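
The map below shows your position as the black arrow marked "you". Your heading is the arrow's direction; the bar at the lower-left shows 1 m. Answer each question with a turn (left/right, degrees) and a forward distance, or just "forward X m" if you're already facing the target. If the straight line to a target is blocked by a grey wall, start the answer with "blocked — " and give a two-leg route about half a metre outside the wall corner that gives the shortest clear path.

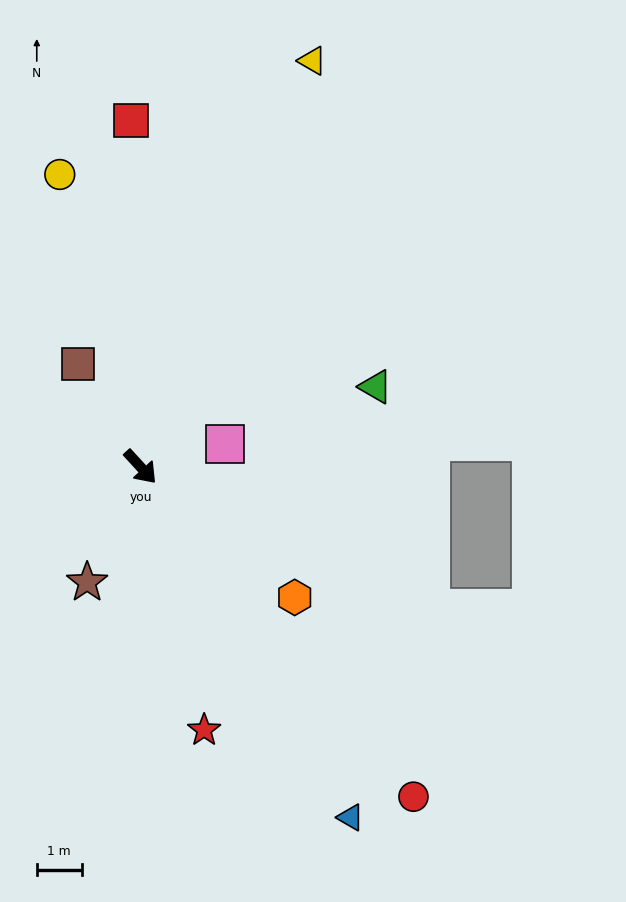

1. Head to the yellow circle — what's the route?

turn left 153°, forward 6.7 m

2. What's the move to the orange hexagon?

turn left 7°, forward 4.5 m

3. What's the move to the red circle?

turn right 3°, forward 9.5 m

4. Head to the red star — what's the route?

turn right 29°, forward 6.0 m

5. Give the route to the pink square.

turn left 63°, forward 1.9 m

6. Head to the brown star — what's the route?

turn right 67°, forward 2.8 m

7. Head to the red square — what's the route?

turn left 139°, forward 7.7 m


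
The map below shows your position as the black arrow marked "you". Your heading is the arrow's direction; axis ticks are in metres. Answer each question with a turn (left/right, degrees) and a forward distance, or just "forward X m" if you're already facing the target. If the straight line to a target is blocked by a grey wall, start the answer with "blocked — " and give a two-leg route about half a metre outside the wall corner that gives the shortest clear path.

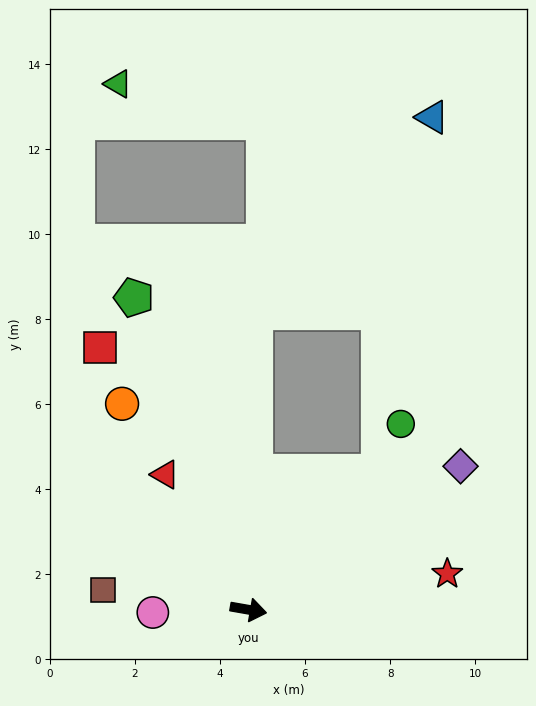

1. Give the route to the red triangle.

turn left 132°, forward 3.7 m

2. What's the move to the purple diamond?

turn left 44°, forward 6.0 m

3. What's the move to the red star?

turn left 20°, forward 4.8 m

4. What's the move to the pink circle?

turn right 168°, forward 2.2 m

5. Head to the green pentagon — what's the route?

turn left 120°, forward 7.8 m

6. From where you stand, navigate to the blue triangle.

blocked — turn left 99°, forward 7.0 m, then turn right 41°, forward 6.2 m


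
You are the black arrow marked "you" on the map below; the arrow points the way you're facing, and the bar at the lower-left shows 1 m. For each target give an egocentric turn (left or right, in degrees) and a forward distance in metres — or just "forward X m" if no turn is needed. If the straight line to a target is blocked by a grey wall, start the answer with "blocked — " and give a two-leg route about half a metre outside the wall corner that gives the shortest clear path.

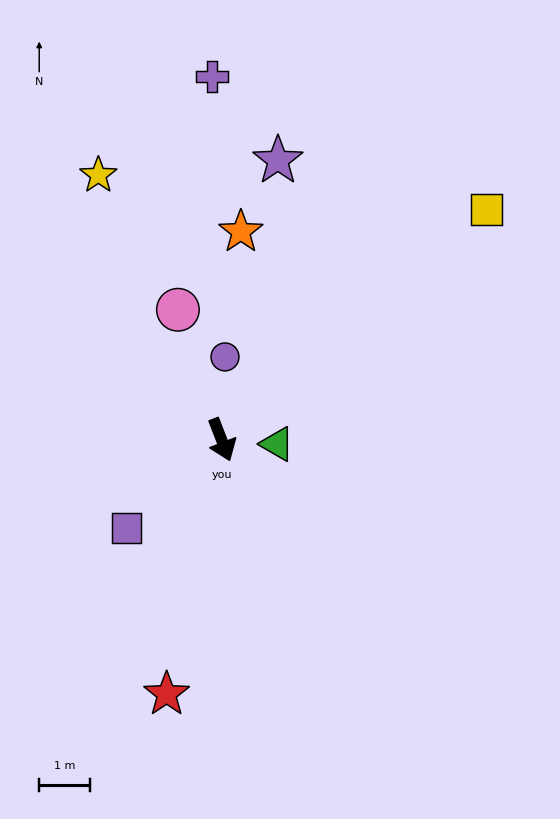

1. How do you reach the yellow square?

turn left 110°, forward 6.9 m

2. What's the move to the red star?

turn right 33°, forward 5.1 m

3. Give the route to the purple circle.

turn left 156°, forward 1.6 m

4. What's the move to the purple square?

turn right 68°, forward 2.6 m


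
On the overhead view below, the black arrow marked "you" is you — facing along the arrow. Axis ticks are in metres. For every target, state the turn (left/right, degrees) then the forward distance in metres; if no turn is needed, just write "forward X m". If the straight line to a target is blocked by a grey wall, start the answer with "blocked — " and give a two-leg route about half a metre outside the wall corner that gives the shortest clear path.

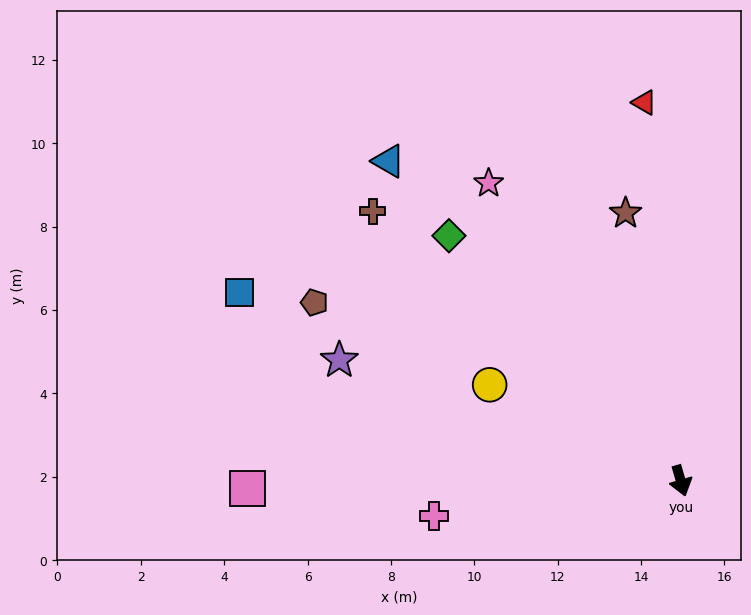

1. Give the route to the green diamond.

turn right 153°, forward 8.1 m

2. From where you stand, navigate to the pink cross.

turn right 98°, forward 6.0 m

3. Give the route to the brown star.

turn left 176°, forward 6.6 m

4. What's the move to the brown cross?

turn right 147°, forward 9.8 m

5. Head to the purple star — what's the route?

turn right 126°, forward 8.7 m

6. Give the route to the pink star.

turn right 163°, forward 8.5 m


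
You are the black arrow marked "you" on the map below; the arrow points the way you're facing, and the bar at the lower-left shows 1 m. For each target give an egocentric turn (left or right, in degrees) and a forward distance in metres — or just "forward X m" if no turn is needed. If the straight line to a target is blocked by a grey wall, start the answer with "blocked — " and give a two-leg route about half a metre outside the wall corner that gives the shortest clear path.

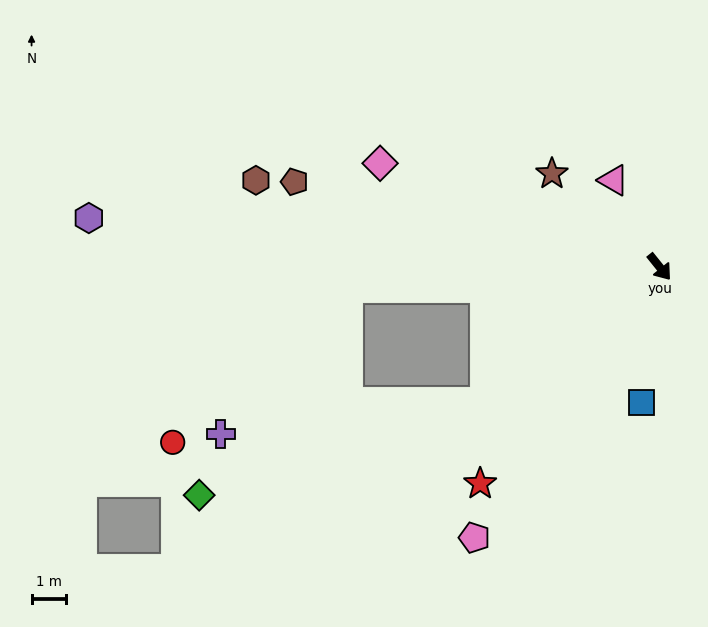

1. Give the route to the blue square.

turn right 46°, forward 4.0 m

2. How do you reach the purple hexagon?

turn right 134°, forward 16.6 m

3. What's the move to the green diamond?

blocked — turn right 91°, forward 6.4 m, then turn right 20°, forward 8.7 m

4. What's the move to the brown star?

turn right 170°, forward 4.1 m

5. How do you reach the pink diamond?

turn right 149°, forward 8.6 m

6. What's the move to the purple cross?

blocked — turn right 91°, forward 6.4 m, then turn right 31°, forward 7.7 m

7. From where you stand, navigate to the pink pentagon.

turn right 73°, forward 9.5 m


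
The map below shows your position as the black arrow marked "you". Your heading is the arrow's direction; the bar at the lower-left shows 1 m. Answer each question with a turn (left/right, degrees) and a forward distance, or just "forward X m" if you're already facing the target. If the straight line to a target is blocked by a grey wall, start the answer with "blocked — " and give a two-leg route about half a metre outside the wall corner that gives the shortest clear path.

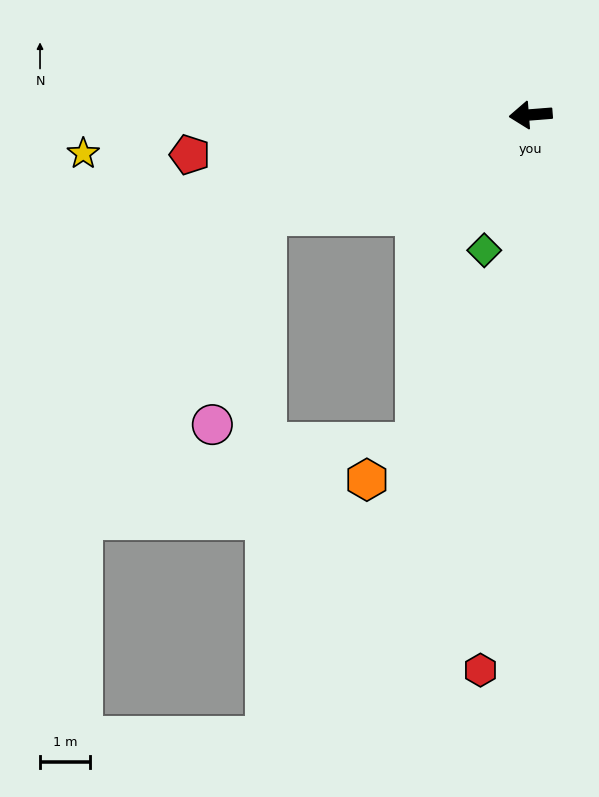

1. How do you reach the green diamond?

turn left 67°, forward 2.9 m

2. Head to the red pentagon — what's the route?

turn left 2°, forward 6.9 m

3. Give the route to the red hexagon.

turn left 80°, forward 11.2 m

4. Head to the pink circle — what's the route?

blocked — turn left 16°, forward 5.7 m, then turn left 55°, forward 4.4 m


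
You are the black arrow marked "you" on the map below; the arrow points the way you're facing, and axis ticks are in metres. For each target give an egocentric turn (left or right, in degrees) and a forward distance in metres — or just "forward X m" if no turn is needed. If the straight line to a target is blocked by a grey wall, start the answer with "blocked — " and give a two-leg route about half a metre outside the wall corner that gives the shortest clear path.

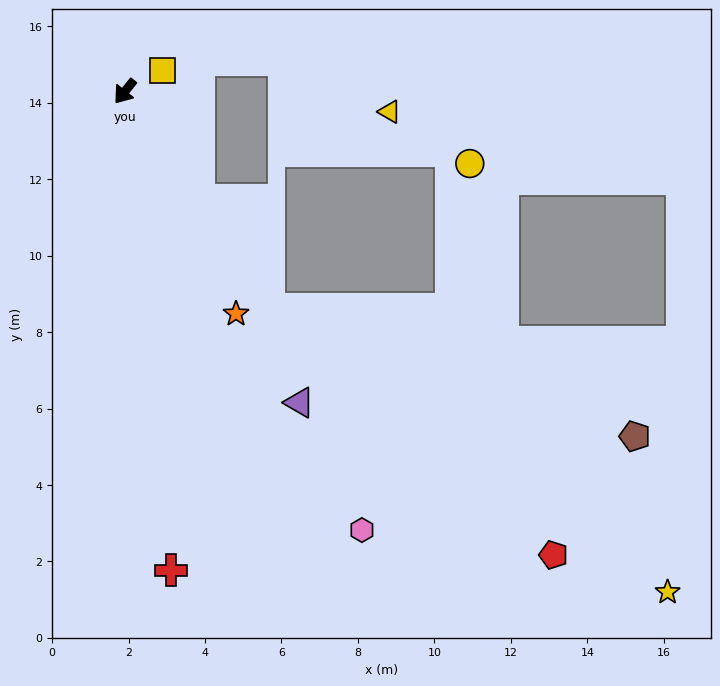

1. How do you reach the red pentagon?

blocked — turn left 72°, forward 6.8 m, then turn left 16°, forward 9.8 m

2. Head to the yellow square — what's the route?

turn left 158°, forward 1.1 m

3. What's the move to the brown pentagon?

blocked — turn left 72°, forward 6.8 m, then turn left 37°, forward 10.1 m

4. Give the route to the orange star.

turn left 65°, forward 6.5 m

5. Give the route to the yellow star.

blocked — turn left 72°, forward 6.8 m, then turn left 21°, forward 12.8 m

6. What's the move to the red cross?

turn left 44°, forward 12.6 m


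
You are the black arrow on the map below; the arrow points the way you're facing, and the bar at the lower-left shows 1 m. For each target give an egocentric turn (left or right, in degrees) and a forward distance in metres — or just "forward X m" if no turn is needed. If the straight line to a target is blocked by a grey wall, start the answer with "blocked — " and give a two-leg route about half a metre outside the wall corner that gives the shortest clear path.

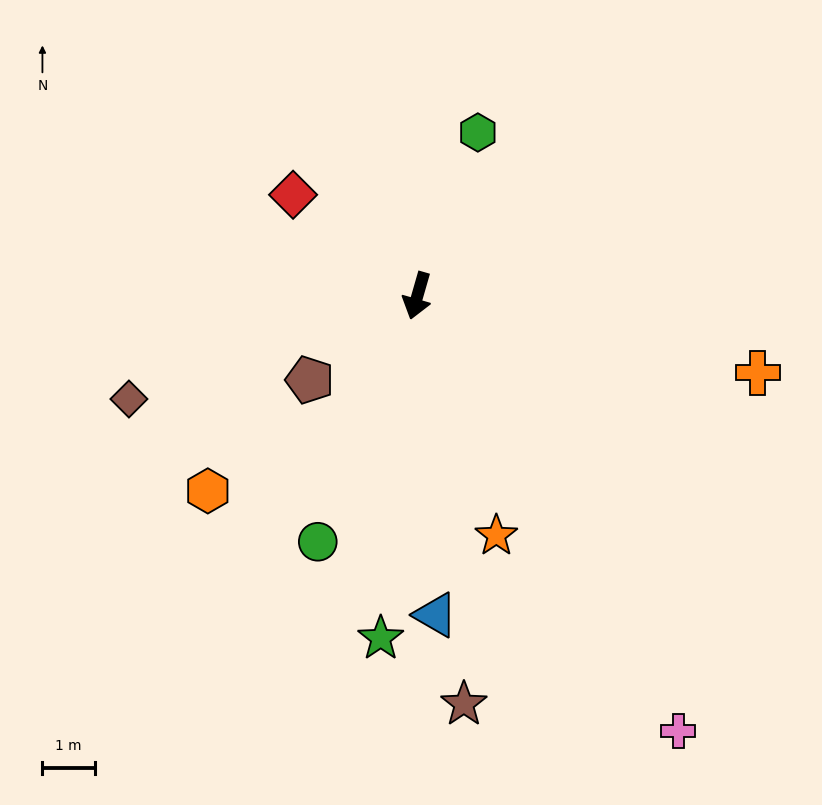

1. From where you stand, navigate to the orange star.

turn left 34°, forward 4.8 m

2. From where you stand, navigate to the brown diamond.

turn right 54°, forward 5.8 m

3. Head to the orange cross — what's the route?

turn left 93°, forward 6.7 m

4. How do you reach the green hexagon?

turn left 176°, forward 3.3 m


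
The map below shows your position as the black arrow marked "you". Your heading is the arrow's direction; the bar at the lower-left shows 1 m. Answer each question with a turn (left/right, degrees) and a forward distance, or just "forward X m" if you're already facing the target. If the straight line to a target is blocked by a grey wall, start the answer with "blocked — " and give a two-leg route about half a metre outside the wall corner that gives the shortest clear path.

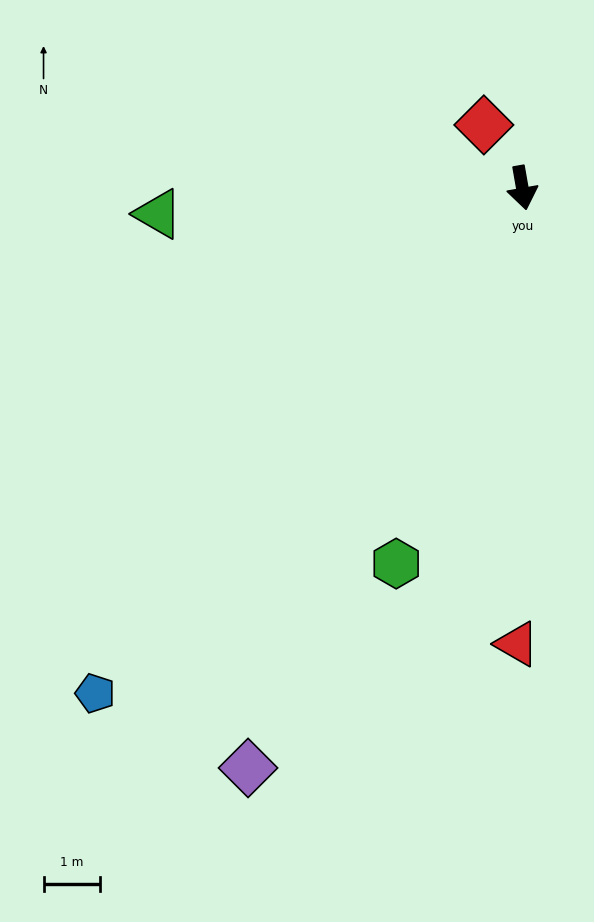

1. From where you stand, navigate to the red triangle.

turn right 11°, forward 8.1 m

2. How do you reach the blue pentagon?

turn right 50°, forward 11.7 m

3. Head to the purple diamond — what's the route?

turn right 35°, forward 11.4 m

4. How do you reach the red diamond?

turn right 159°, forward 1.3 m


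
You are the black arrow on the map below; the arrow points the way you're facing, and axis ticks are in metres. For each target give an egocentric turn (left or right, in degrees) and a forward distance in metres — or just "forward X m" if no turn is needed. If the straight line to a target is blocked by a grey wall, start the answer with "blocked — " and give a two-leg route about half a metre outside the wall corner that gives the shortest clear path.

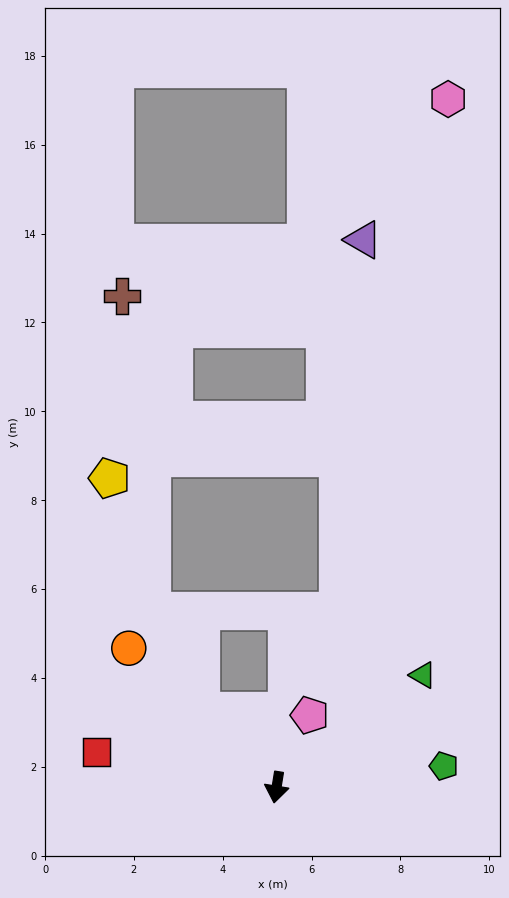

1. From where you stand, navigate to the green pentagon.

turn left 106°, forward 3.8 m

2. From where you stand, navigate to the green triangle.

turn left 137°, forward 4.1 m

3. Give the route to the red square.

turn right 92°, forward 4.1 m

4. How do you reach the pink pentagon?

turn left 165°, forward 1.8 m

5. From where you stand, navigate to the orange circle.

turn right 124°, forward 4.6 m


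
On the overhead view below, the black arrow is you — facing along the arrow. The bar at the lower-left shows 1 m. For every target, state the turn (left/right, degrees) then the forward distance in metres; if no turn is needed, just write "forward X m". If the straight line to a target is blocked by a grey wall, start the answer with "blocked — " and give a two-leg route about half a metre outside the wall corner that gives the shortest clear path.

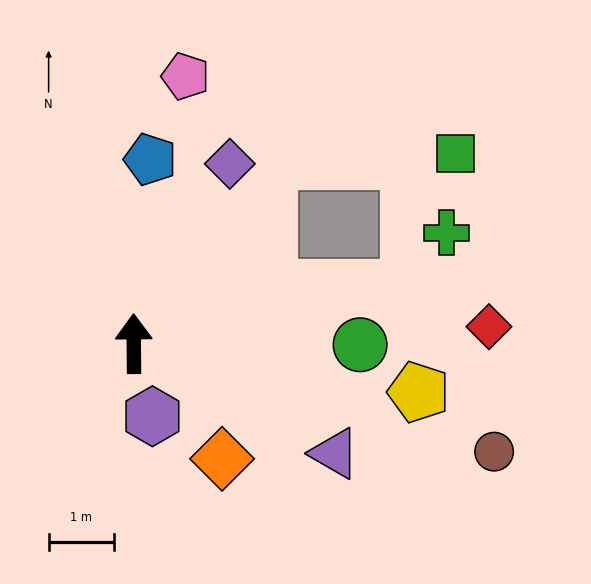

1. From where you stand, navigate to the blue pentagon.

turn right 6°, forward 2.8 m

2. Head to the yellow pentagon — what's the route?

turn right 100°, forward 4.4 m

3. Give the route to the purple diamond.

turn right 29°, forward 3.1 m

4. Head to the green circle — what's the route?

turn right 91°, forward 3.4 m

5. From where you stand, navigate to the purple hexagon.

turn right 166°, forward 1.1 m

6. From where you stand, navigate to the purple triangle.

turn right 119°, forward 3.5 m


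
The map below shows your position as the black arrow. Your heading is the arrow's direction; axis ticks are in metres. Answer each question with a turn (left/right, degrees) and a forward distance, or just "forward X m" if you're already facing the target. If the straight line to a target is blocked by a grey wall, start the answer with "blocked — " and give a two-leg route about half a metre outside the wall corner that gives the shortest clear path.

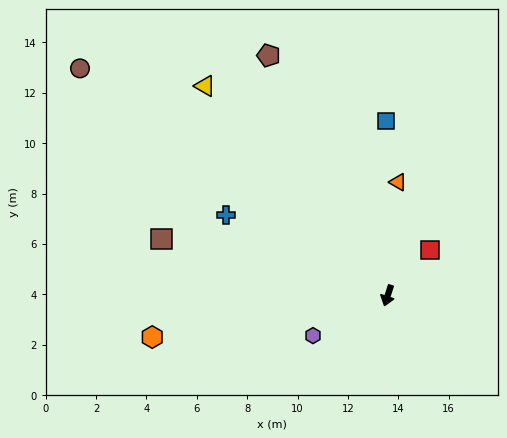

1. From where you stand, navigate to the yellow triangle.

turn right 121°, forward 11.0 m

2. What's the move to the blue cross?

turn right 99°, forward 7.2 m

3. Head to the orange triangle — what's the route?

turn right 168°, forward 4.5 m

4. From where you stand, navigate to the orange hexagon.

turn right 62°, forward 9.5 m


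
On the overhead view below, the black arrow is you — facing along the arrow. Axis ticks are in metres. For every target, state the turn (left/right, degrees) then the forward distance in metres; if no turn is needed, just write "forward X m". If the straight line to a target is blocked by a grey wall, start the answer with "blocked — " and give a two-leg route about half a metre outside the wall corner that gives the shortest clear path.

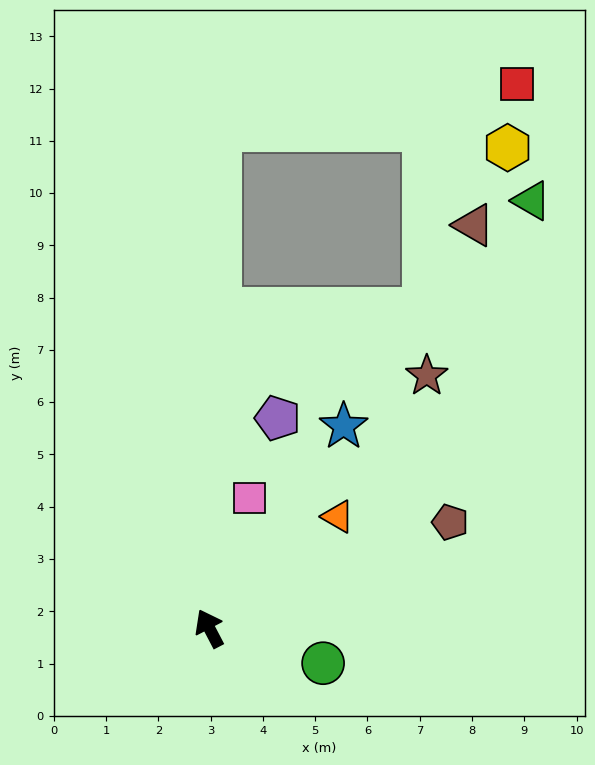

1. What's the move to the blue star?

turn right 61°, forward 4.6 m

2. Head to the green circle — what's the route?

turn right 135°, forward 2.3 m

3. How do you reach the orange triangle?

turn right 77°, forward 3.3 m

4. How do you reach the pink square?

turn right 45°, forward 2.6 m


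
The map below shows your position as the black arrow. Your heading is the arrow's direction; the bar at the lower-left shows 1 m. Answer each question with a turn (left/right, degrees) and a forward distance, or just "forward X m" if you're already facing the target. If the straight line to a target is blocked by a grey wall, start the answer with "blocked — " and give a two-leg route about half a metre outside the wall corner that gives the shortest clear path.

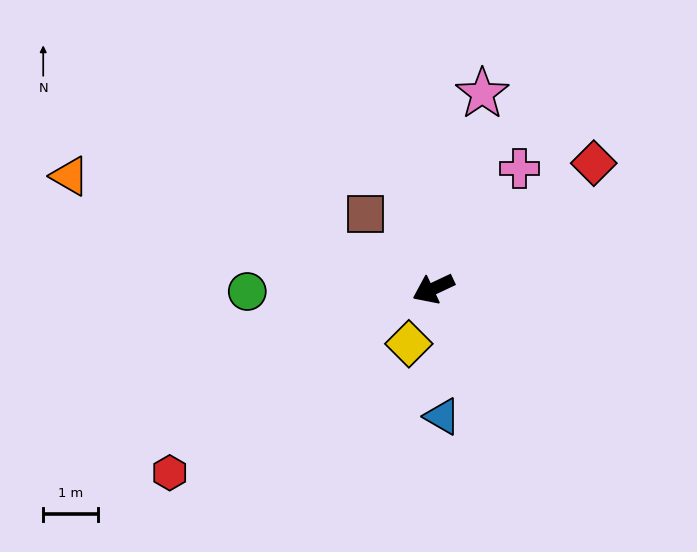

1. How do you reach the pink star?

turn right 129°, forward 3.7 m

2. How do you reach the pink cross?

turn right 151°, forward 2.7 m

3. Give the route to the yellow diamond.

turn left 41°, forward 1.1 m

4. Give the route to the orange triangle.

turn right 42°, forward 7.0 m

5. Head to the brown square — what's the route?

turn right 73°, forward 1.8 m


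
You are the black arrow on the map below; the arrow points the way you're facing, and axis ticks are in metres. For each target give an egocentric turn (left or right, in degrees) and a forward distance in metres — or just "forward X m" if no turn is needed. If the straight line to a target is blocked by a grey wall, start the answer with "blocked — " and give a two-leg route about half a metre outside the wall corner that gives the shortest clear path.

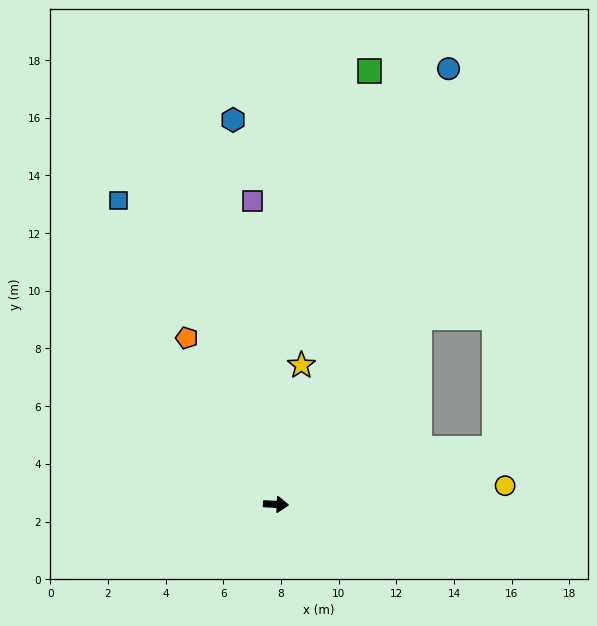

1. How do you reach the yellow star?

turn left 83°, forward 4.9 m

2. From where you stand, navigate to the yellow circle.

turn left 8°, forward 8.0 m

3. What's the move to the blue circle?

turn left 71°, forward 16.2 m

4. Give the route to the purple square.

turn left 97°, forward 10.5 m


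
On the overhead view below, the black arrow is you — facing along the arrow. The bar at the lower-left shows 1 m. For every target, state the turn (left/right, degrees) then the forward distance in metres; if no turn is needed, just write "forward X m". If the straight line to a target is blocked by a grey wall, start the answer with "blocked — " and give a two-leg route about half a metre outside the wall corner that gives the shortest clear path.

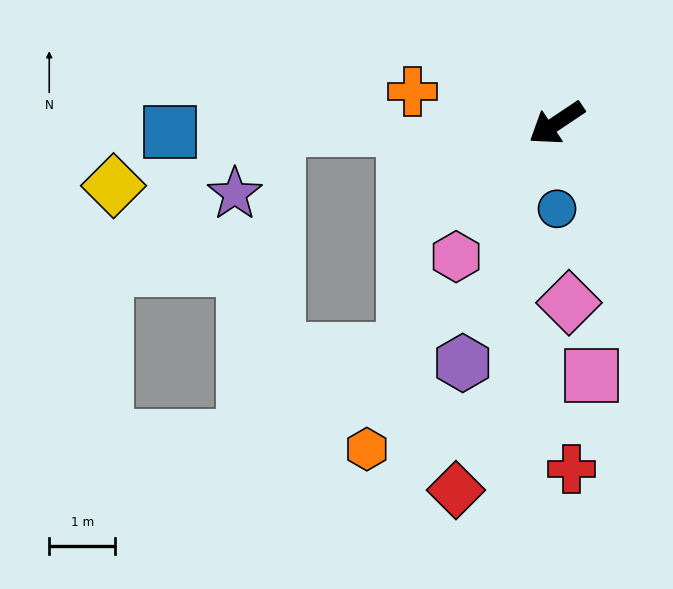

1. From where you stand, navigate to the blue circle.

turn left 57°, forward 1.3 m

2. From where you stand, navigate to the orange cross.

turn right 46°, forward 2.2 m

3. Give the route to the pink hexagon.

turn left 19°, forward 2.5 m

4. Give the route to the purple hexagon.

turn left 35°, forward 3.9 m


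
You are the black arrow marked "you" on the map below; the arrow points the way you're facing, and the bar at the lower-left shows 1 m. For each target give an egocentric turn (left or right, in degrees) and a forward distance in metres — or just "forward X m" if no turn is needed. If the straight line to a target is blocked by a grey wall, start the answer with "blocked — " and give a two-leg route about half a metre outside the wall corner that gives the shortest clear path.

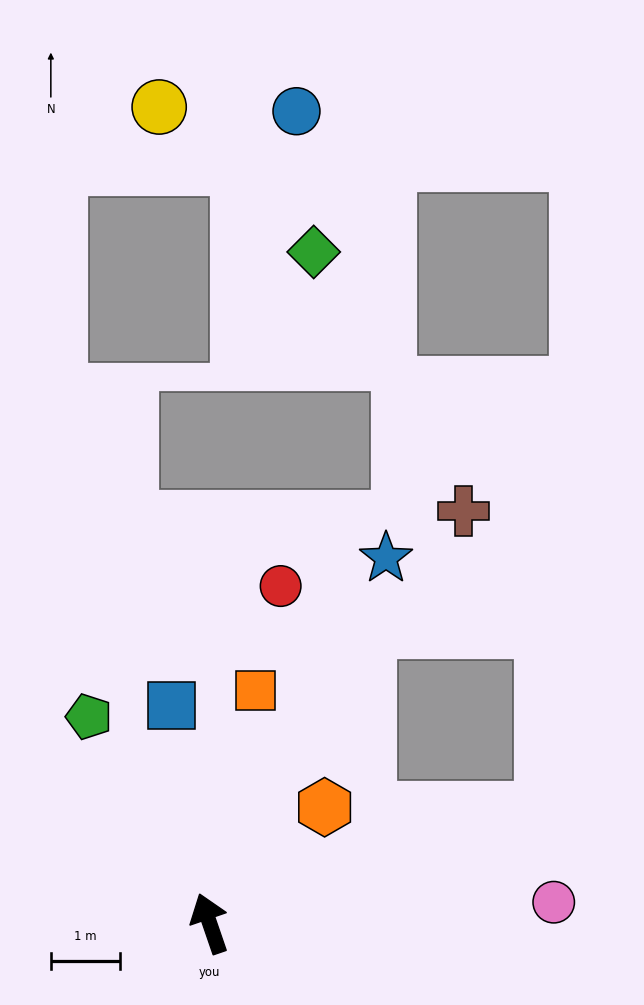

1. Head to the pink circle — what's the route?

turn right 105°, forward 5.0 m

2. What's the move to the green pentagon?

turn left 11°, forward 3.5 m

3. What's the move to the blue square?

turn right 9°, forward 3.2 m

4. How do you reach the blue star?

turn right 45°, forward 5.9 m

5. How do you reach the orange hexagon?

turn right 64°, forward 2.4 m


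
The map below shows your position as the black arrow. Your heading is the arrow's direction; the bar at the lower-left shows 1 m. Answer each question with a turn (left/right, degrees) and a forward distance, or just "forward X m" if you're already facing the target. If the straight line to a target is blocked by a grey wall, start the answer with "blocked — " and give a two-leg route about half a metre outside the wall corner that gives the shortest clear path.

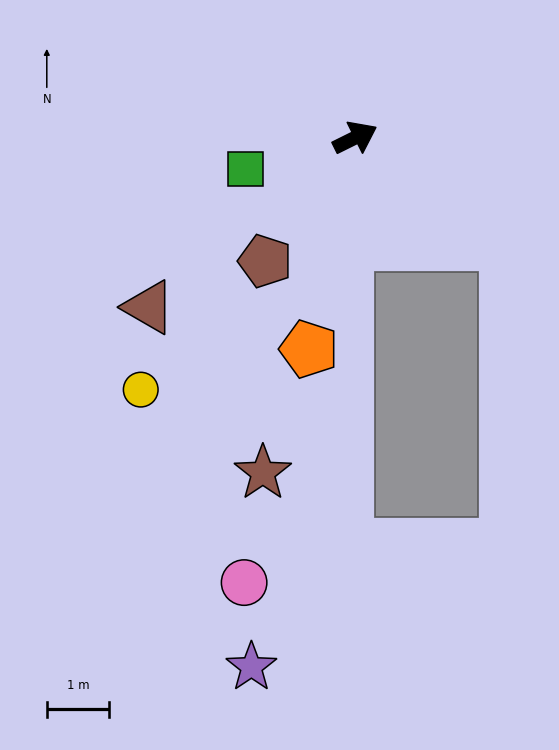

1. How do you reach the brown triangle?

turn right 167°, forward 4.3 m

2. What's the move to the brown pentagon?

turn right 153°, forward 2.4 m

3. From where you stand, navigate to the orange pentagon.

turn right 129°, forward 3.5 m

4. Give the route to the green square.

turn left 170°, forward 1.8 m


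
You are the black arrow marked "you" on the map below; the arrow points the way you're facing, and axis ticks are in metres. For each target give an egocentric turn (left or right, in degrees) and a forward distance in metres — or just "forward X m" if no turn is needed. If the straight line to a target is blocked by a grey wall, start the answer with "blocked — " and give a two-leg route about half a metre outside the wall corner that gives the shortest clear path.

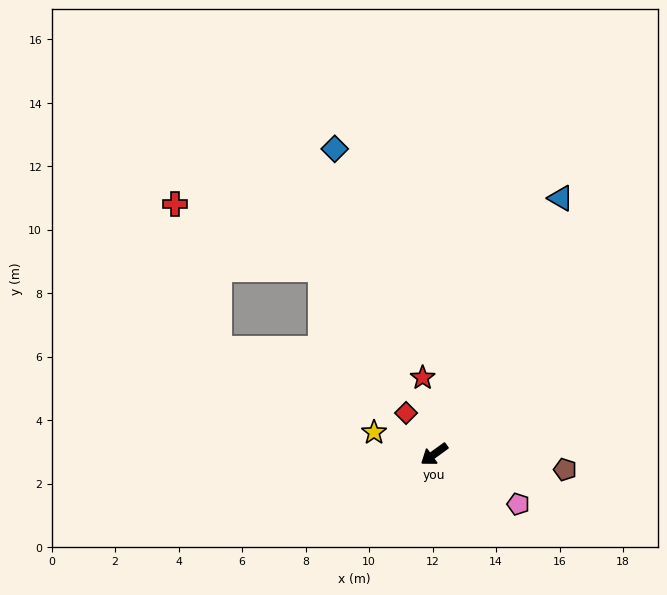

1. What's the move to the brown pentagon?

turn left 137°, forward 4.2 m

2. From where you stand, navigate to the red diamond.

turn right 92°, forward 1.6 m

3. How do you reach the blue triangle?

turn right 152°, forward 9.0 m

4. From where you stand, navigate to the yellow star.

turn right 56°, forward 2.0 m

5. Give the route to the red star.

turn right 117°, forward 2.4 m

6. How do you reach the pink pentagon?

turn left 113°, forward 3.1 m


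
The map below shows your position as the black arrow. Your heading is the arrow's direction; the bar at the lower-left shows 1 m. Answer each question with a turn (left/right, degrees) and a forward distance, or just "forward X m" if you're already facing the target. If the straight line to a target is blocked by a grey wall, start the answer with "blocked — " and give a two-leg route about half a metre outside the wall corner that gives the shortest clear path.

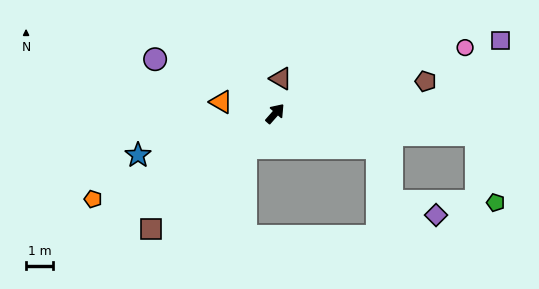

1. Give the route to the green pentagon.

blocked — turn right 55°, forward 7.5 m, then turn right 68°, forward 2.6 m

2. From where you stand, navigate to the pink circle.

turn right 29°, forward 7.4 m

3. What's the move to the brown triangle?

turn left 32°, forward 1.3 m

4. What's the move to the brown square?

turn left 174°, forward 6.2 m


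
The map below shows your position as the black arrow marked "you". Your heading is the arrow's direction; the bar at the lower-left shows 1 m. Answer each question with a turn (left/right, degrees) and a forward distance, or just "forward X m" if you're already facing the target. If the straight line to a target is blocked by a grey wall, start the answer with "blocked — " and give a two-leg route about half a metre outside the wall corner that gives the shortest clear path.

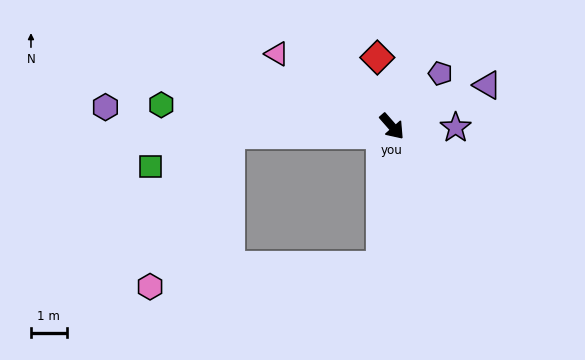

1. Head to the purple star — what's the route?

turn left 48°, forward 1.8 m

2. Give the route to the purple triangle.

turn left 72°, forward 2.9 m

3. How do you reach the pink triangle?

turn right 163°, forward 3.8 m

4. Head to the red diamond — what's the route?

turn left 151°, forward 2.0 m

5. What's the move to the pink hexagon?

blocked — turn right 129°, forward 4.5 m, then turn left 60°, forward 4.8 m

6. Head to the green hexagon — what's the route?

turn right 137°, forward 6.5 m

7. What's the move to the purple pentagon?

turn left 96°, forward 2.0 m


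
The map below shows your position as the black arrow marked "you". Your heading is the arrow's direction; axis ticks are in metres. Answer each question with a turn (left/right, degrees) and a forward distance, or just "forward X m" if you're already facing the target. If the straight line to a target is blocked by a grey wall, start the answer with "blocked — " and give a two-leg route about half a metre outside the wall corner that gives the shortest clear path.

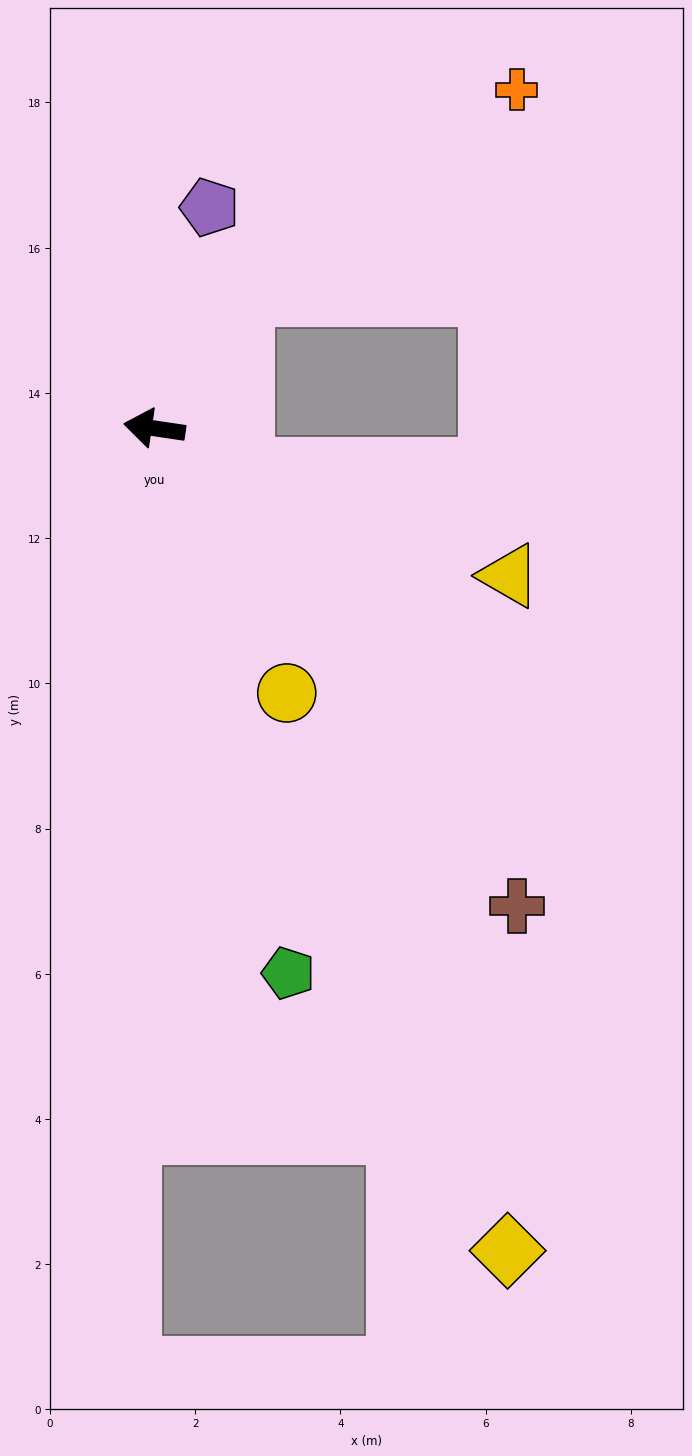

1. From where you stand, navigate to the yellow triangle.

turn left 166°, forward 5.3 m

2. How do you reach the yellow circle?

turn left 125°, forward 4.1 m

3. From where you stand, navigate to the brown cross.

turn left 136°, forward 8.3 m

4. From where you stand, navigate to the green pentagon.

turn left 112°, forward 7.7 m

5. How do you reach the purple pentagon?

turn right 96°, forward 3.1 m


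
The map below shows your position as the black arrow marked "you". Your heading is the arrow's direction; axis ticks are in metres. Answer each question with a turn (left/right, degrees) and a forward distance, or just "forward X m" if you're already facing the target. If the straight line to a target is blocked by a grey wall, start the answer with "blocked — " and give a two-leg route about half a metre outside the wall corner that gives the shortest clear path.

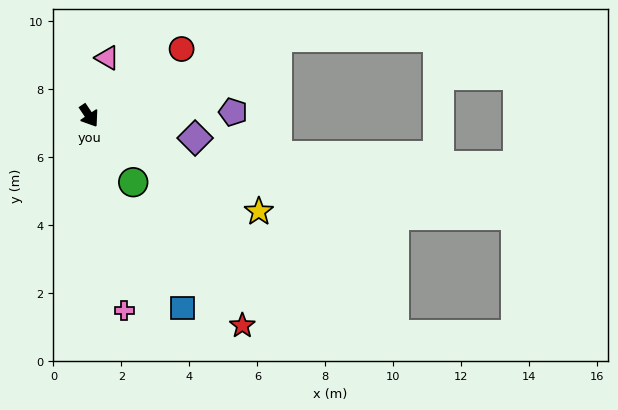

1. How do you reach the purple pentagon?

turn left 57°, forward 4.2 m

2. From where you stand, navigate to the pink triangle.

turn left 129°, forward 1.8 m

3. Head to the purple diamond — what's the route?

turn left 44°, forward 3.2 m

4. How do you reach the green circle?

forward 2.3 m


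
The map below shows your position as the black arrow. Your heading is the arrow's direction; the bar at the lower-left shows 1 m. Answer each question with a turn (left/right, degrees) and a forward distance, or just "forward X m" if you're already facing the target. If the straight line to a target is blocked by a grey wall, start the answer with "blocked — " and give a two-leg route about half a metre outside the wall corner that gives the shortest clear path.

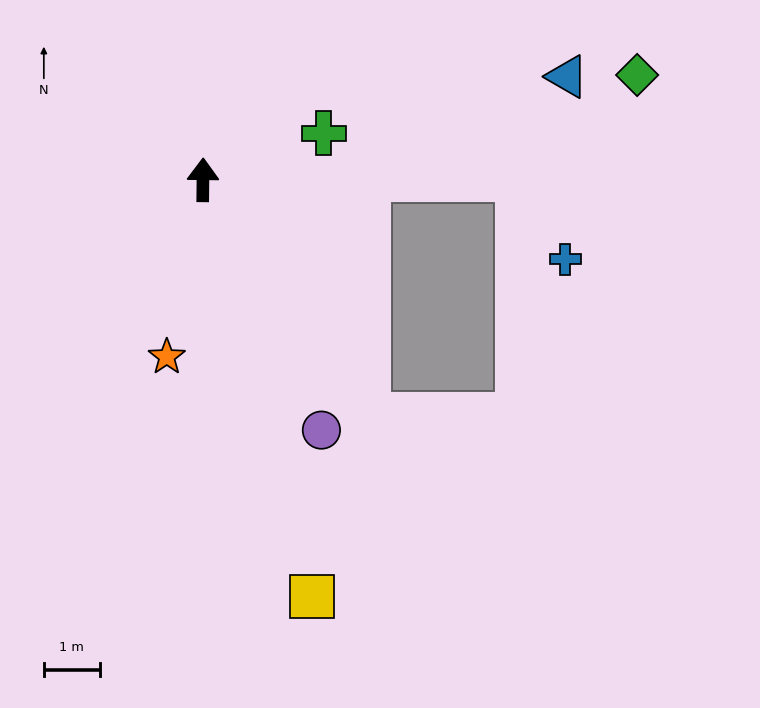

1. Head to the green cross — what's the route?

turn right 68°, forward 2.3 m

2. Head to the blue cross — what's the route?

blocked — turn right 89°, forward 5.7 m, then turn right 61°, forward 1.7 m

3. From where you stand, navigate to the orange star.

turn left 169°, forward 3.2 m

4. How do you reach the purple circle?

turn right 154°, forward 5.0 m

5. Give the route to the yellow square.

turn right 165°, forward 7.7 m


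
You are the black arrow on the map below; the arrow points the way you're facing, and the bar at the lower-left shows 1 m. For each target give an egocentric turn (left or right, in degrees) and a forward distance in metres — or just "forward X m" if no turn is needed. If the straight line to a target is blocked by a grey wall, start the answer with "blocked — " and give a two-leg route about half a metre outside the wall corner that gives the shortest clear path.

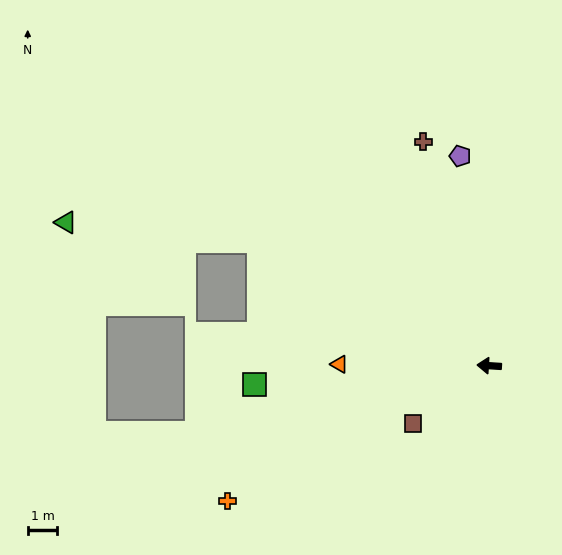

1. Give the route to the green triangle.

blocked — turn right 25°, forward 8.8 m, then turn left 23°, forward 6.6 m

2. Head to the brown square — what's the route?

turn left 41°, forward 3.2 m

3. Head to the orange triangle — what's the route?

turn left 3°, forward 5.1 m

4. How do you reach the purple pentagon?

turn right 79°, forward 7.1 m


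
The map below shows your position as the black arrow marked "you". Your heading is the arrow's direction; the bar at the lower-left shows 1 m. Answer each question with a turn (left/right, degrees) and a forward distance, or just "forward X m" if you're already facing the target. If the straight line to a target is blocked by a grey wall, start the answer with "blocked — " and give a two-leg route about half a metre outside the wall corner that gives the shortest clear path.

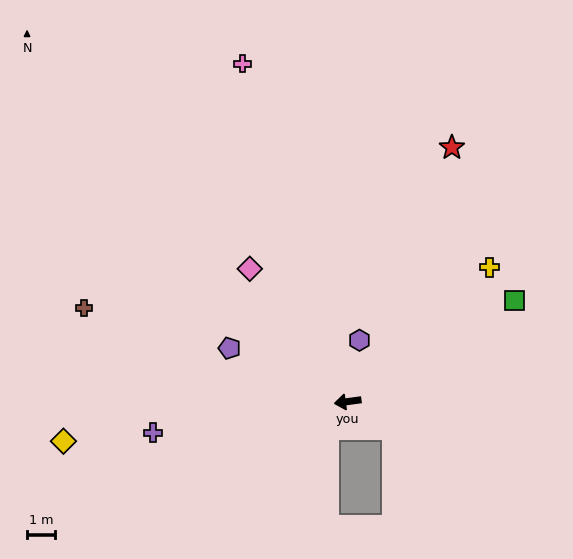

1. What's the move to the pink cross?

turn right 80°, forward 12.6 m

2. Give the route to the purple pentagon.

turn right 32°, forward 4.6 m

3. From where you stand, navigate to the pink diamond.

turn right 61°, forward 5.9 m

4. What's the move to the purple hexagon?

turn right 109°, forward 2.2 m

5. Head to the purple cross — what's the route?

forward 7.0 m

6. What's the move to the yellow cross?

turn right 144°, forward 7.0 m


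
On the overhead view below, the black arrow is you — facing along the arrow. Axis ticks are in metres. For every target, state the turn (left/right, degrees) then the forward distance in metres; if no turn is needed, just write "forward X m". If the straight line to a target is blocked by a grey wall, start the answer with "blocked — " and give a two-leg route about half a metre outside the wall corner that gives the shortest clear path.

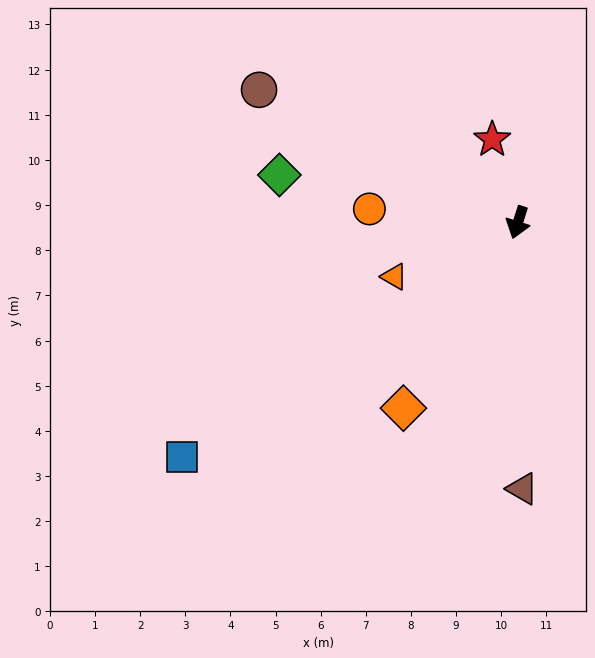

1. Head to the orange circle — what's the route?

turn right 78°, forward 3.3 m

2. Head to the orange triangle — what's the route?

turn right 49°, forward 3.0 m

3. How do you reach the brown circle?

turn right 99°, forward 6.4 m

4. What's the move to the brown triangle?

turn left 19°, forward 5.9 m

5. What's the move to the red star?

turn right 145°, forward 1.9 m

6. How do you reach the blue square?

turn right 37°, forward 9.1 m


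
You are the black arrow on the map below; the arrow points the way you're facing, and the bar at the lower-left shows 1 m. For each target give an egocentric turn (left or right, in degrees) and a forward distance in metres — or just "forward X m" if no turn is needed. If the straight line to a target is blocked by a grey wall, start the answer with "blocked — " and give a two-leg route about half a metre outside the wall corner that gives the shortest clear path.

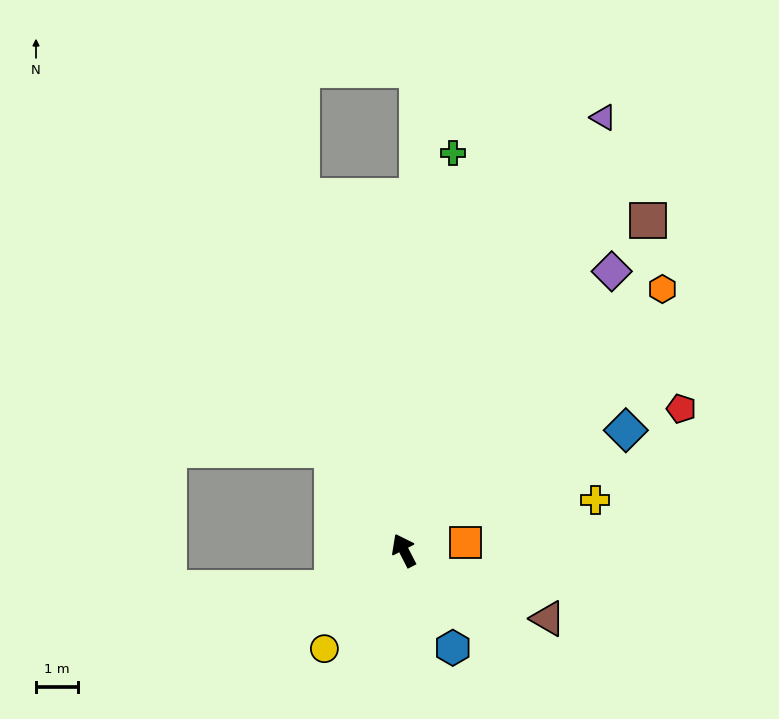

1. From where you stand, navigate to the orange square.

turn right 110°, forward 1.5 m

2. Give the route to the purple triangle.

turn right 52°, forward 11.2 m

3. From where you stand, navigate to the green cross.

turn right 34°, forward 9.4 m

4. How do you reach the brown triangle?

turn right 143°, forward 3.8 m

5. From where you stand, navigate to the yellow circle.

turn left 114°, forward 3.0 m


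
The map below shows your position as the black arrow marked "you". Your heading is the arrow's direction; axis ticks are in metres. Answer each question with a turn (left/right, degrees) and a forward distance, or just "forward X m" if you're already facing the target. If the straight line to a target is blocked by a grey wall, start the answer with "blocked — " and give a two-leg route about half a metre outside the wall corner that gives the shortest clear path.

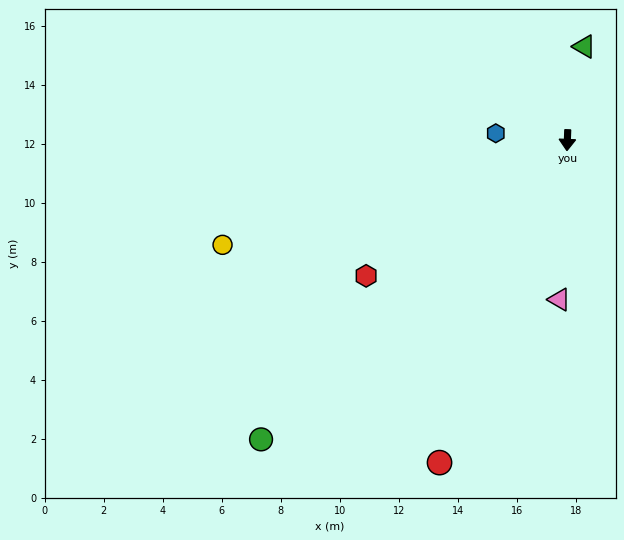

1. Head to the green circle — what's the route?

turn right 43°, forward 14.5 m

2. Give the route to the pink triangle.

forward 5.4 m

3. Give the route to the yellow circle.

turn right 71°, forward 12.2 m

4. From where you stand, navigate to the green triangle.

turn left 172°, forward 3.2 m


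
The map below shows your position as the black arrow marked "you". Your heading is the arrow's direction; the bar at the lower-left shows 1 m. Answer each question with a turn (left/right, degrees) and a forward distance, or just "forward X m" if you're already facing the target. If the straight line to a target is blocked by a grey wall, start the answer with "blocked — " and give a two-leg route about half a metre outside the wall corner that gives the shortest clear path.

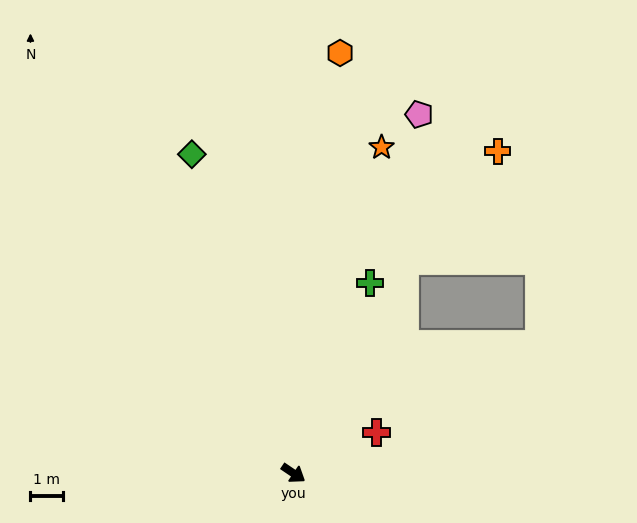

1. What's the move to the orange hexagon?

turn left 118°, forward 13.2 m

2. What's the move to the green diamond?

turn left 142°, forward 10.4 m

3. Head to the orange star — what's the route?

turn left 109°, forward 10.5 m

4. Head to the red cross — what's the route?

turn left 60°, forward 2.9 m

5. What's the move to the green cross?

turn left 102°, forward 6.4 m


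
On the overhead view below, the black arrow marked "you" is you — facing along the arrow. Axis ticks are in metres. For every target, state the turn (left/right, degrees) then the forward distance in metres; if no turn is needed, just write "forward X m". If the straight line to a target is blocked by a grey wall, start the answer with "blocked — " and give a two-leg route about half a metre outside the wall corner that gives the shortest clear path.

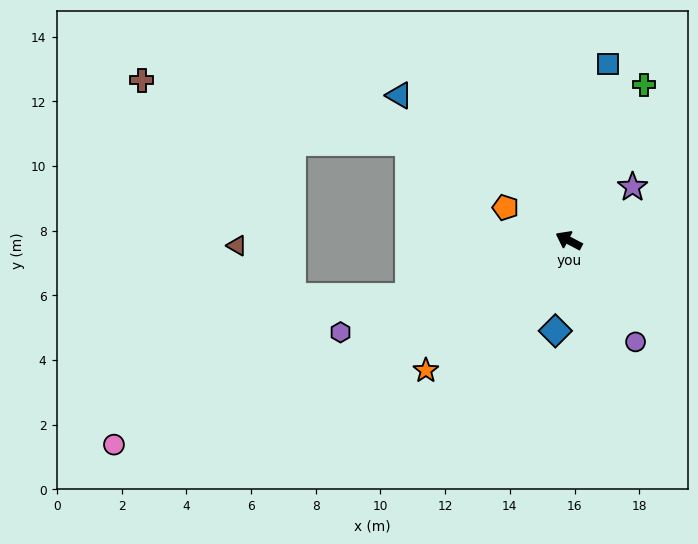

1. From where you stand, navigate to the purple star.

turn right 112°, forward 2.6 m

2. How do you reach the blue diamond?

turn left 109°, forward 2.8 m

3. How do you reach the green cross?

turn right 88°, forward 5.3 m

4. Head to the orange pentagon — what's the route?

forward 2.2 m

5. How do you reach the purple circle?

turn left 151°, forward 3.8 m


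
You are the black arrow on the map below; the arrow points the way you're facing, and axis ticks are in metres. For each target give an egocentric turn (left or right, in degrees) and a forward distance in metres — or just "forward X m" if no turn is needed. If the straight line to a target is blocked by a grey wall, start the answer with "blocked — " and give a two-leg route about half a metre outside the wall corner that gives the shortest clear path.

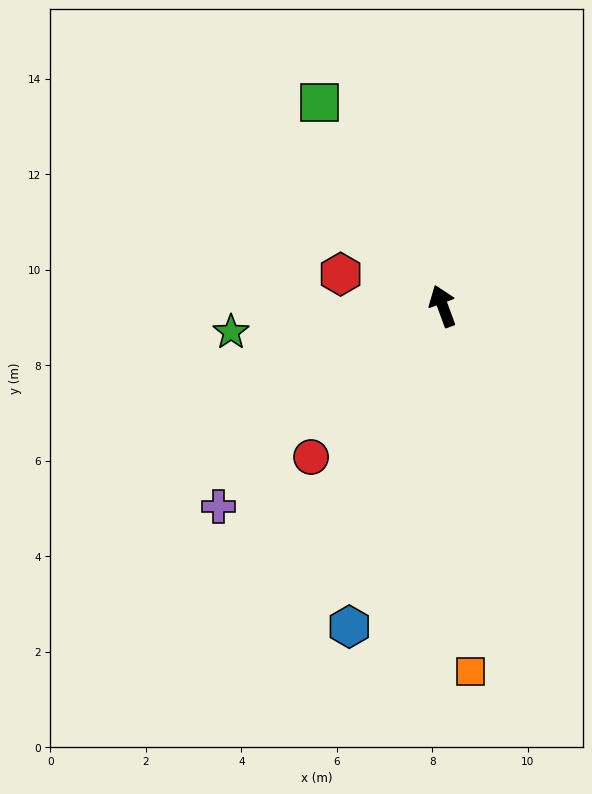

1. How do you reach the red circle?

turn left 119°, forward 4.2 m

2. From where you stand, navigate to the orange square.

turn left 164°, forward 7.7 m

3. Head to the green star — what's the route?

turn left 77°, forward 4.5 m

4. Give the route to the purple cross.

turn left 112°, forward 6.3 m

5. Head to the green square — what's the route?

turn left 11°, forward 5.0 m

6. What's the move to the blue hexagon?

turn left 144°, forward 7.0 m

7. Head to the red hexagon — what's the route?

turn left 52°, forward 2.2 m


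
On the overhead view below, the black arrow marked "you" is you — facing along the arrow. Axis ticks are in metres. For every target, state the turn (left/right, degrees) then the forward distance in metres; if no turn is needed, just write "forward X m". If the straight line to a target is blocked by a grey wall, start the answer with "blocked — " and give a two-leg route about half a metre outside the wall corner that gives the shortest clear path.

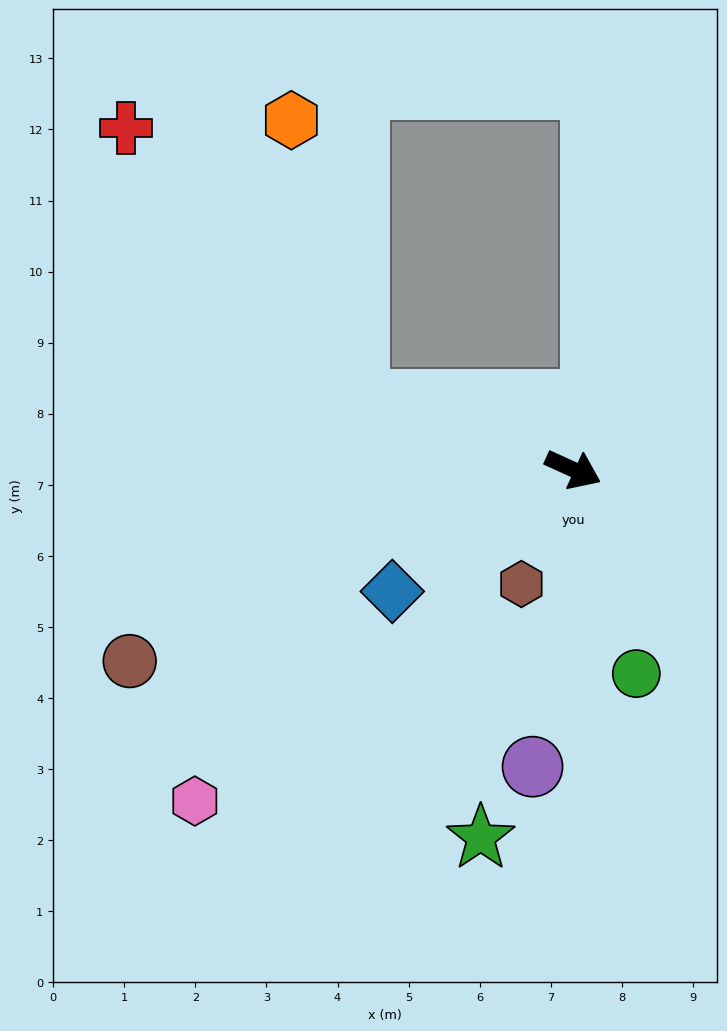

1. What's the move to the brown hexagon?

turn right 90°, forward 1.8 m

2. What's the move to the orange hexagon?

blocked — turn right 173°, forward 3.2 m, then turn right 59°, forward 4.0 m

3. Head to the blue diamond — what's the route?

turn right 122°, forward 3.1 m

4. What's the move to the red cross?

blocked — turn right 173°, forward 3.2 m, then turn right 32°, forward 5.0 m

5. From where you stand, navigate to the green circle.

turn right 48°, forward 3.0 m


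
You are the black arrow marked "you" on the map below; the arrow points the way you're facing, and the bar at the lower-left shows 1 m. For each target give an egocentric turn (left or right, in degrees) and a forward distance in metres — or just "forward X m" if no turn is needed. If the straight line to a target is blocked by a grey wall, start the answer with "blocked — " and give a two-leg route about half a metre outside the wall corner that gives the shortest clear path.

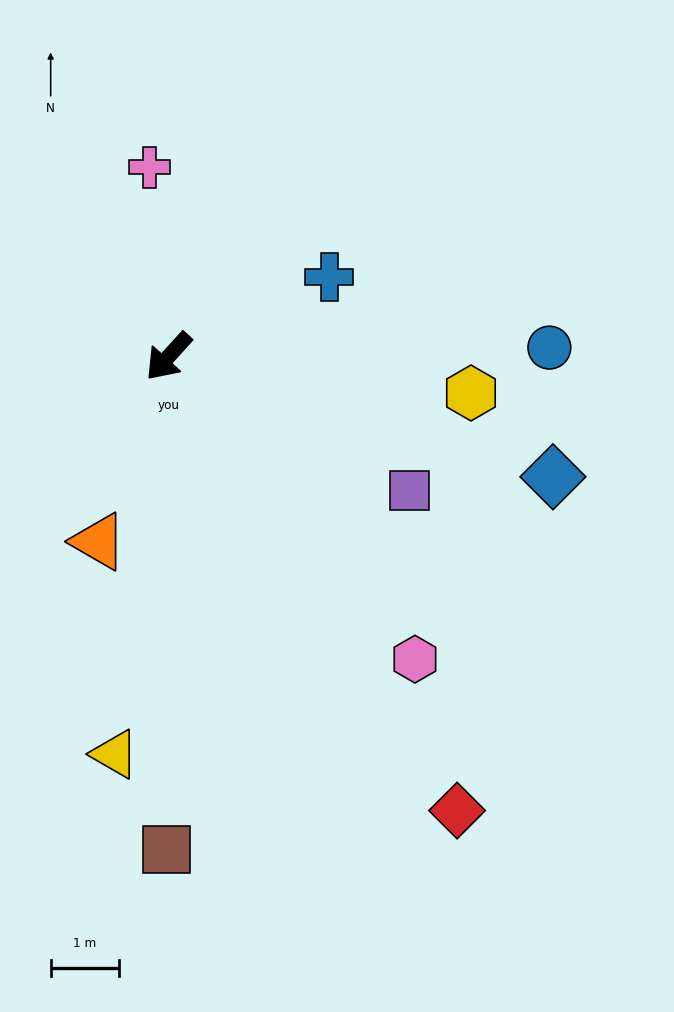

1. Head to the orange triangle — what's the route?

turn left 22°, forward 2.9 m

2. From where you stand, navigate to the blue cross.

turn left 158°, forward 2.6 m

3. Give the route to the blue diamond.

turn left 115°, forward 5.9 m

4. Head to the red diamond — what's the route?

turn left 75°, forward 7.9 m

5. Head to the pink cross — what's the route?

turn right 132°, forward 2.8 m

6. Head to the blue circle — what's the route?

turn left 134°, forward 5.6 m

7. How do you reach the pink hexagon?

turn left 81°, forward 5.7 m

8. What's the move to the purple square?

turn left 103°, forward 4.0 m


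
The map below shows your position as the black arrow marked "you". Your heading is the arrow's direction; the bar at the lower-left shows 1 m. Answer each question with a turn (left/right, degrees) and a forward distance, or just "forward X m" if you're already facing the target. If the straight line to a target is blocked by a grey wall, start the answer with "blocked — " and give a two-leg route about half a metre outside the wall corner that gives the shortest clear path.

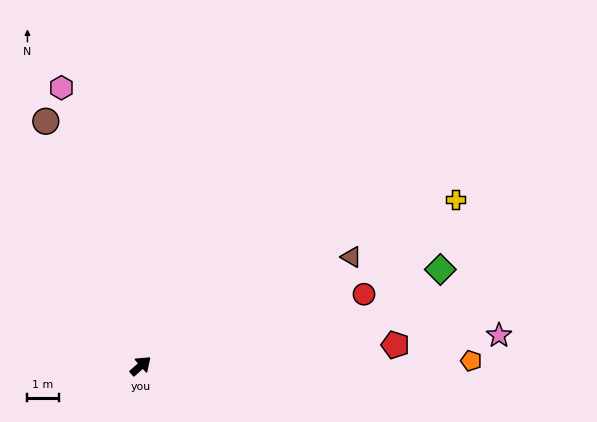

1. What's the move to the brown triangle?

turn right 14°, forward 7.6 m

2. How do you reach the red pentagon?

turn right 37°, forward 8.2 m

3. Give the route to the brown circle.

turn left 70°, forward 8.4 m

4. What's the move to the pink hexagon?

turn left 64°, forward 9.3 m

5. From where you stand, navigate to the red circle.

turn right 24°, forward 7.6 m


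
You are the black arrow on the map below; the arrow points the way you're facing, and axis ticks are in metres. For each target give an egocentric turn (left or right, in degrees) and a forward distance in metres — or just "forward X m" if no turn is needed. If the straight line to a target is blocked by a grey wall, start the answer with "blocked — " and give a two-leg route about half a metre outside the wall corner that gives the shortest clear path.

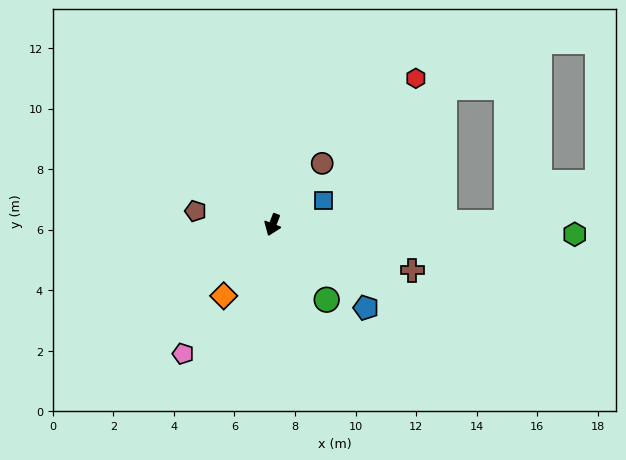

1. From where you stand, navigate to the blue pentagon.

turn left 69°, forward 4.1 m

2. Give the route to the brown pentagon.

turn right 79°, forward 2.6 m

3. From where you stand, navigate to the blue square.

turn left 137°, forward 1.9 m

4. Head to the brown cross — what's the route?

turn left 93°, forward 4.9 m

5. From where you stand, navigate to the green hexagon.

turn left 109°, forward 10.0 m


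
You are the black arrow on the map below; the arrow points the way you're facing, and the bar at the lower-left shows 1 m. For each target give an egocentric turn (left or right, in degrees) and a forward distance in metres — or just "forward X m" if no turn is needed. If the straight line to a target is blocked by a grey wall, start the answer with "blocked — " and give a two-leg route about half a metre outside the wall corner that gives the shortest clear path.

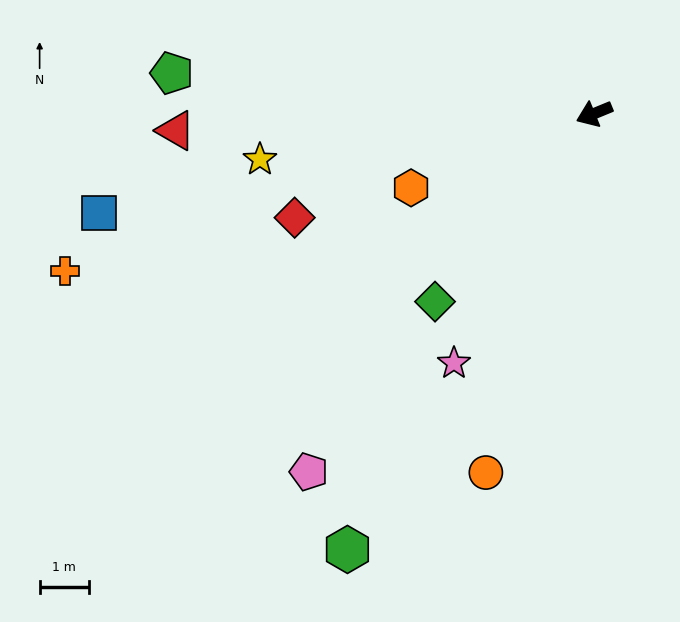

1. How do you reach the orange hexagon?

forward 4.0 m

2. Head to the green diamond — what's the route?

turn left 27°, forward 5.0 m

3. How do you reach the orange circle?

turn left 51°, forward 7.6 m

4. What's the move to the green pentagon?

turn right 28°, forward 8.6 m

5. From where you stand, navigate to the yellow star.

turn right 15°, forward 6.8 m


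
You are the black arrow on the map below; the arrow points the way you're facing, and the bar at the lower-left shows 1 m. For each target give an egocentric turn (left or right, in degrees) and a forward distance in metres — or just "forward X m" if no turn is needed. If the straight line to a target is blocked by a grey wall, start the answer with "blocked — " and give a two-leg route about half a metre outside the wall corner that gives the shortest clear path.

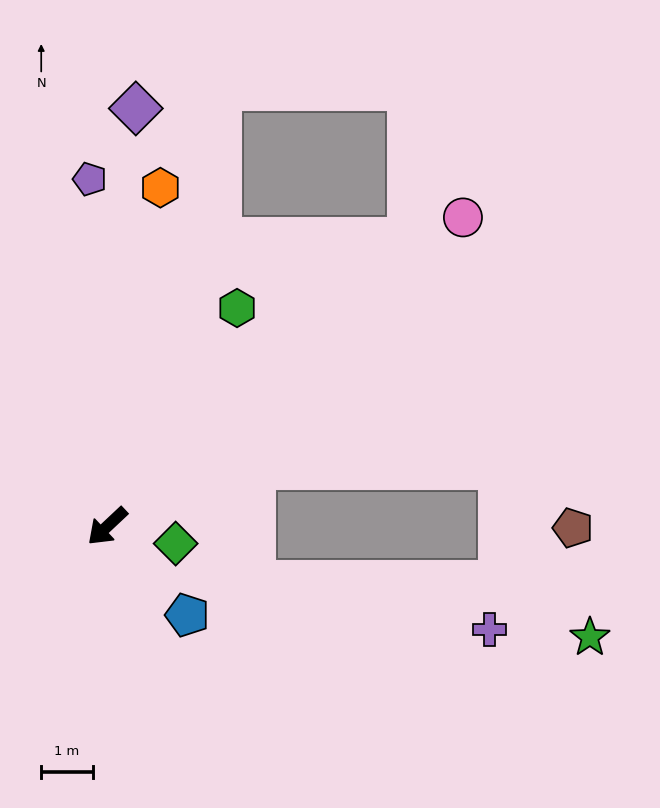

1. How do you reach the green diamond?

turn left 123°, forward 1.4 m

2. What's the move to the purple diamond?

turn right 137°, forward 8.2 m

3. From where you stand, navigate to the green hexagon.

turn right 164°, forward 4.9 m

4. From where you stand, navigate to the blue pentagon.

turn left 89°, forward 2.3 m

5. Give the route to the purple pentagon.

turn right 130°, forward 6.8 m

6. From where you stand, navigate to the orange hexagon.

turn right 142°, forward 6.7 m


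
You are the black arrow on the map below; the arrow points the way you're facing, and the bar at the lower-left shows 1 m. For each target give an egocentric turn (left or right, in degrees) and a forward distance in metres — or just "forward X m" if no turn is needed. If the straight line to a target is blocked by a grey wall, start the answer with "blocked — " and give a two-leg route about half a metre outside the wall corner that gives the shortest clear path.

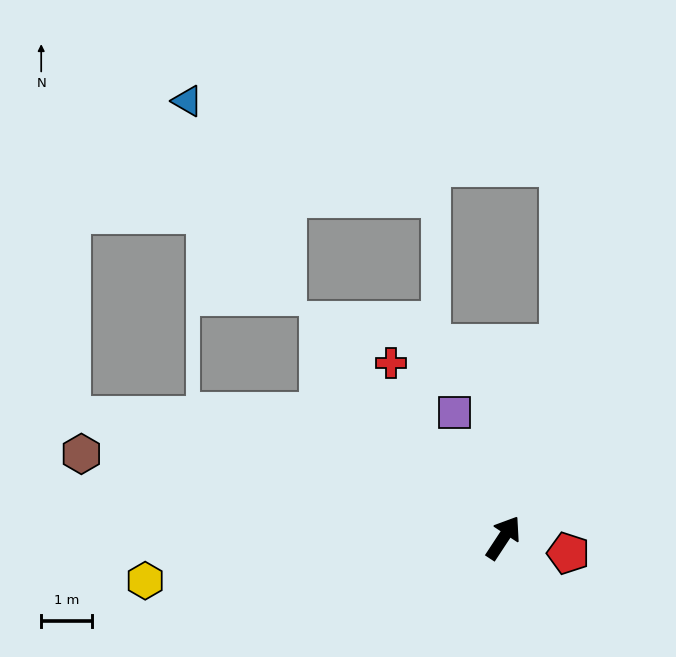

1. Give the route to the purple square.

turn left 55°, forward 2.6 m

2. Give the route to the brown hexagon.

turn left 112°, forward 8.4 m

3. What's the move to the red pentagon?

turn right 70°, forward 1.3 m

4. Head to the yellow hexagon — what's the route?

turn left 130°, forward 7.0 m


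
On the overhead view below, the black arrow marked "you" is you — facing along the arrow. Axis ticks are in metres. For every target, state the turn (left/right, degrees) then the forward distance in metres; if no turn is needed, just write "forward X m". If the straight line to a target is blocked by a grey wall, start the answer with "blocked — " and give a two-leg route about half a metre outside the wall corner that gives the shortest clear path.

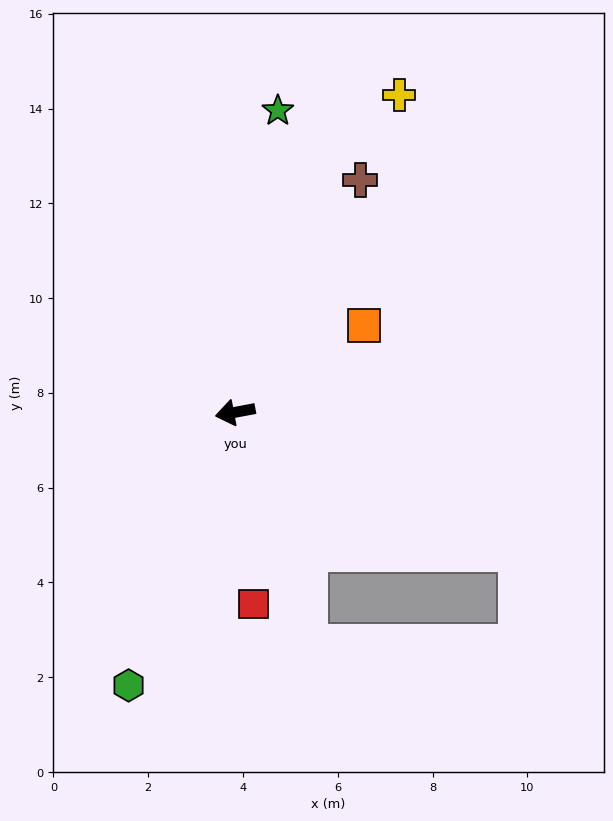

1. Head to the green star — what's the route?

turn right 109°, forward 6.4 m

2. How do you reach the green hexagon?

turn left 58°, forward 6.2 m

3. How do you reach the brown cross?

turn right 129°, forward 5.6 m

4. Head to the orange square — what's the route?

turn right 157°, forward 3.3 m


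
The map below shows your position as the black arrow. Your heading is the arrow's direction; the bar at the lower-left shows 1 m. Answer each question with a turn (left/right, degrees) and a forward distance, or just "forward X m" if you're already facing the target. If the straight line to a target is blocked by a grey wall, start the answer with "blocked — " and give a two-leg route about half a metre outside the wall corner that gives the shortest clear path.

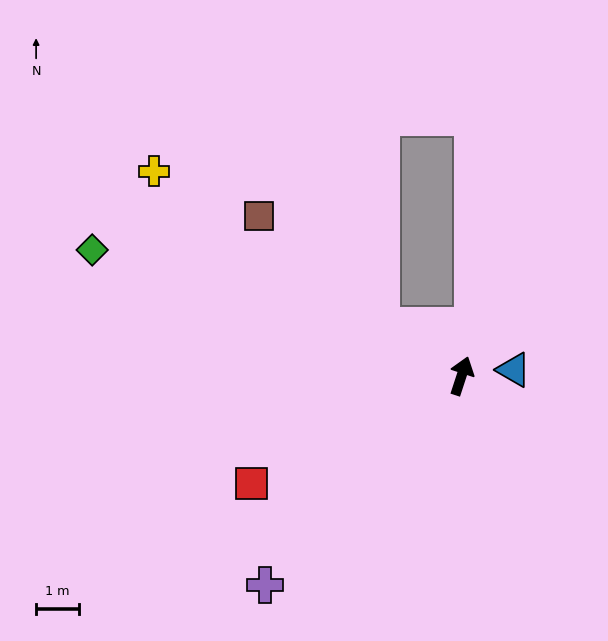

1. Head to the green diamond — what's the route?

turn left 89°, forward 9.1 m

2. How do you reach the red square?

turn left 135°, forward 5.5 m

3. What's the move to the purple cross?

turn left 155°, forward 6.7 m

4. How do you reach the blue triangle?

turn right 65°, forward 1.2 m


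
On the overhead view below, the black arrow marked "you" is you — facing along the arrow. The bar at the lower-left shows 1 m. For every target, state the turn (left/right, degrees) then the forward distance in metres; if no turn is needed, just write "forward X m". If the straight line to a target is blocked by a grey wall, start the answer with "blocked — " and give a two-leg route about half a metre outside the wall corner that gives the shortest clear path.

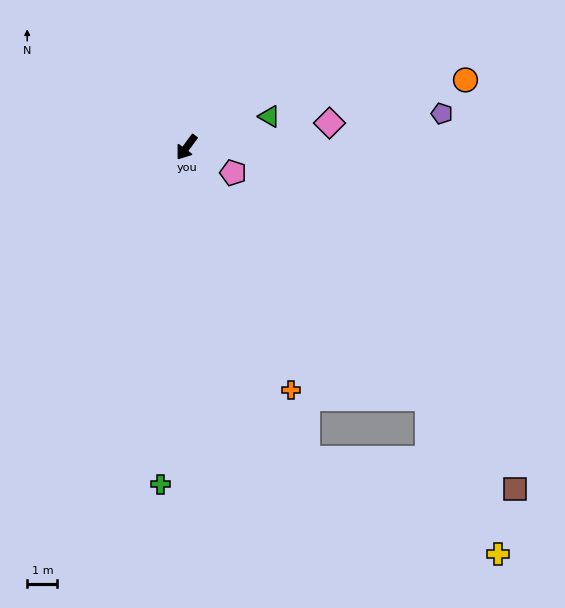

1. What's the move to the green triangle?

turn left 147°, forward 2.9 m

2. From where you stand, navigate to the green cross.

turn left 32°, forward 11.2 m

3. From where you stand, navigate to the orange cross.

turn left 60°, forward 8.7 m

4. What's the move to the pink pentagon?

turn left 98°, forward 1.8 m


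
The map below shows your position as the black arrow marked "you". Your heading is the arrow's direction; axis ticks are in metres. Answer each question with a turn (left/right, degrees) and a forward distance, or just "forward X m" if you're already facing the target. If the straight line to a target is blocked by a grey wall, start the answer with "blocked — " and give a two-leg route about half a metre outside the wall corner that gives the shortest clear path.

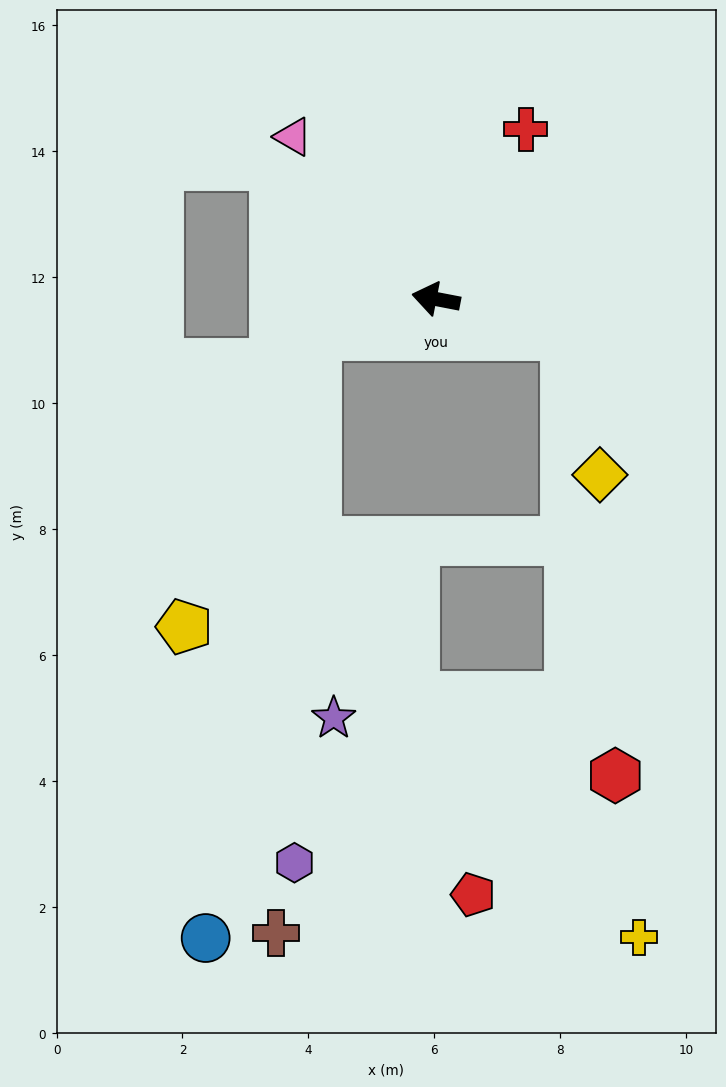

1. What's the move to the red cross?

turn right 107°, forward 3.1 m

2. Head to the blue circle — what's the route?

blocked — turn left 27°, forward 2.0 m, then turn left 64°, forward 9.8 m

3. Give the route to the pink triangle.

turn right 38°, forward 3.4 m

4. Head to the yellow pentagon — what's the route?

blocked — turn left 27°, forward 2.0 m, then turn left 50°, forward 5.1 m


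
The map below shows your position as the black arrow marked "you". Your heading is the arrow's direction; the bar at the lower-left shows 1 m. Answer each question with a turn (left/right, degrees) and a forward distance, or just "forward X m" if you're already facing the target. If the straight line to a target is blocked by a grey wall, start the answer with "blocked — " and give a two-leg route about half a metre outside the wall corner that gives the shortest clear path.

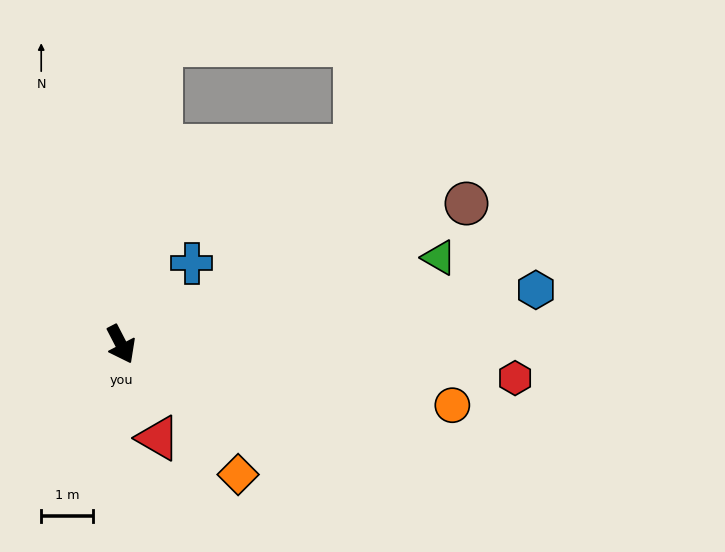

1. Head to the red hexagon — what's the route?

turn left 58°, forward 7.6 m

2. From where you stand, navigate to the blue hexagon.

turn left 70°, forward 8.1 m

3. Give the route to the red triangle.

turn right 6°, forward 1.9 m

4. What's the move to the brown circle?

turn left 85°, forward 7.2 m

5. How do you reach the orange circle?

turn left 52°, forward 6.5 m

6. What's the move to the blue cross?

turn left 112°, forward 2.1 m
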